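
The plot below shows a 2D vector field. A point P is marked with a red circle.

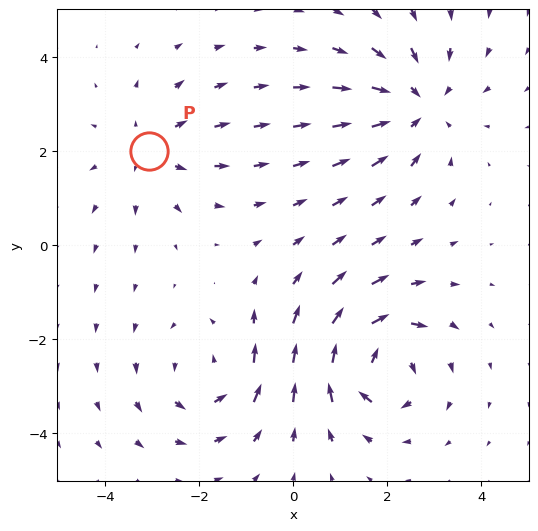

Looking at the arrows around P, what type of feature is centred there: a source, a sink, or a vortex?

At P (-3.1, 2.0) the arrows spread outward. Divergence about +3, curl ≈0 — positive divergence with near-zero curl is a source.

source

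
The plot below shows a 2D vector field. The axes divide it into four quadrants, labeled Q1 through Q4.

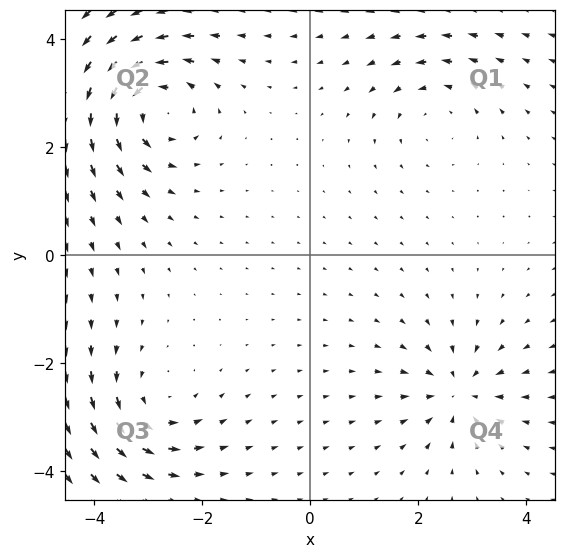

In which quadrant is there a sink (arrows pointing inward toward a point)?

Q4

The sink sits at approximately (2.7, -2.5), which lies in quadrant Q4. The divergence there is about -4, negative as expected for a sink.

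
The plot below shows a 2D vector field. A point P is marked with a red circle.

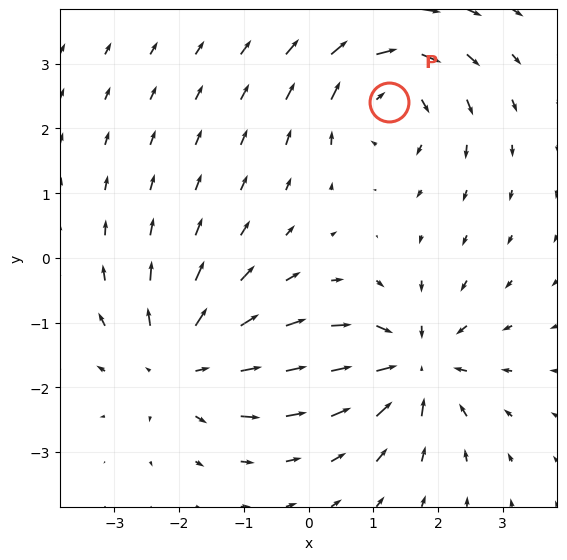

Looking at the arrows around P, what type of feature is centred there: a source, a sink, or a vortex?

vortex

At P (1.2, 2.4) the arrows circulate clockwise. Divergence ≈0, curl about -5 — near-zero divergence with nonzero curl is a vortex.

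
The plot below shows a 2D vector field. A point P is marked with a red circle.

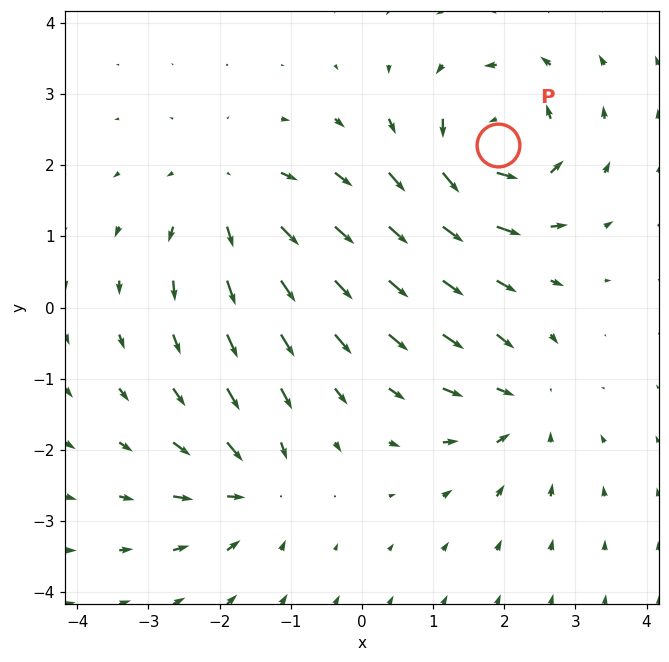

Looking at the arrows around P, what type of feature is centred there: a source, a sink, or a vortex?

vortex

At P (1.9, 2.3) the arrows circulate counterclockwise. Divergence ≈0, curl about +6 — near-zero divergence with nonzero curl is a vortex.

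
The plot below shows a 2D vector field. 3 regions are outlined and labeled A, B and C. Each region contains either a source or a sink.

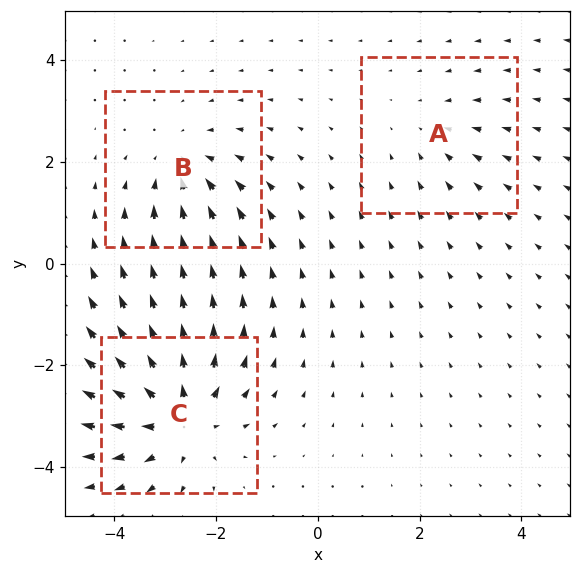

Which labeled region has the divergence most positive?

Divergence at each region's feature centre — A: about -2, B: about -3, C: about +5. Region C is most positive.

C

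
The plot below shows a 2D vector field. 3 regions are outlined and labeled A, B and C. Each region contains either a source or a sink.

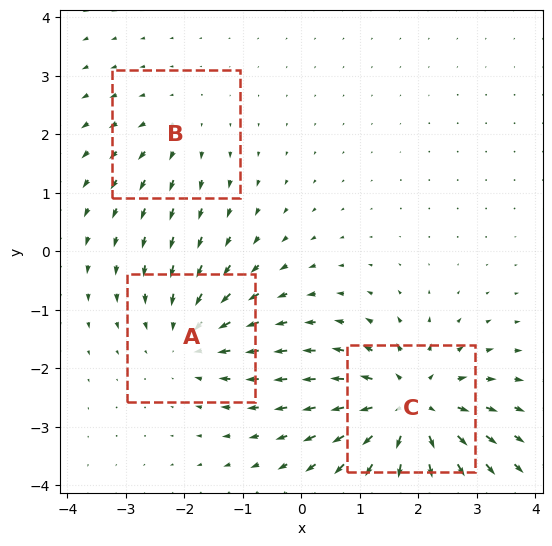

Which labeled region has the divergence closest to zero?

Divergence at each region's feature centre — A: about -3, B: about +2, C: about +5. Region B is closest to zero.

B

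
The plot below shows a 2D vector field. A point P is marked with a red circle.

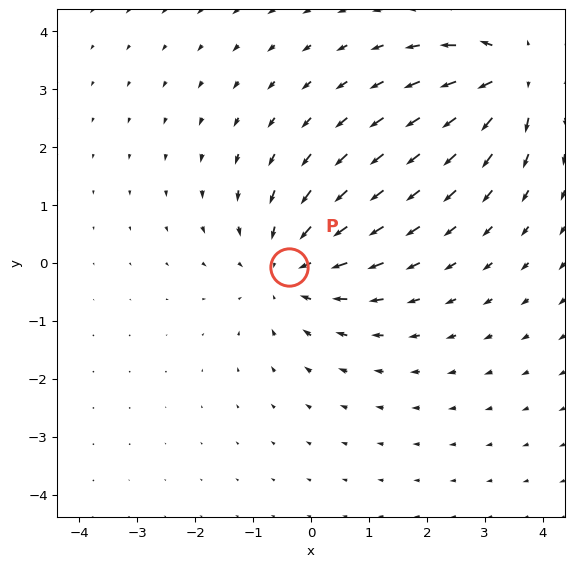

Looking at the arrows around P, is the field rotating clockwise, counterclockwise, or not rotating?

Near P at (-0.4, -0.1) the arrows show no circulation. The curl there is ≈0.

not rotating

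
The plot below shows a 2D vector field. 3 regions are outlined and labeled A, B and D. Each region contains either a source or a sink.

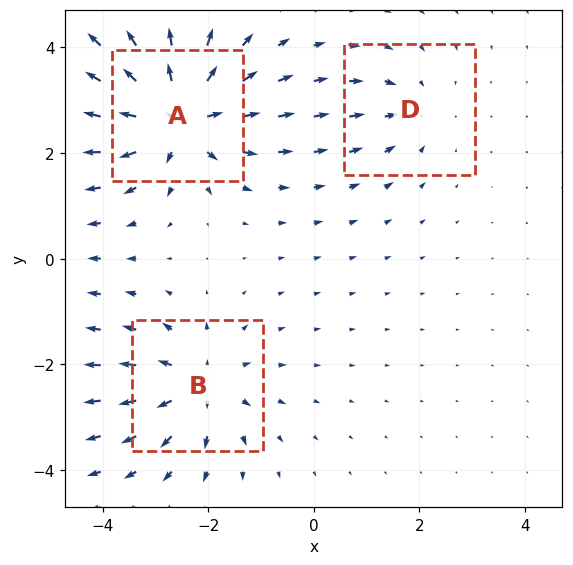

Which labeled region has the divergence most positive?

A

Divergence at each region's feature centre — A: about +5, B: about +4, D: about -2. Region A is most positive.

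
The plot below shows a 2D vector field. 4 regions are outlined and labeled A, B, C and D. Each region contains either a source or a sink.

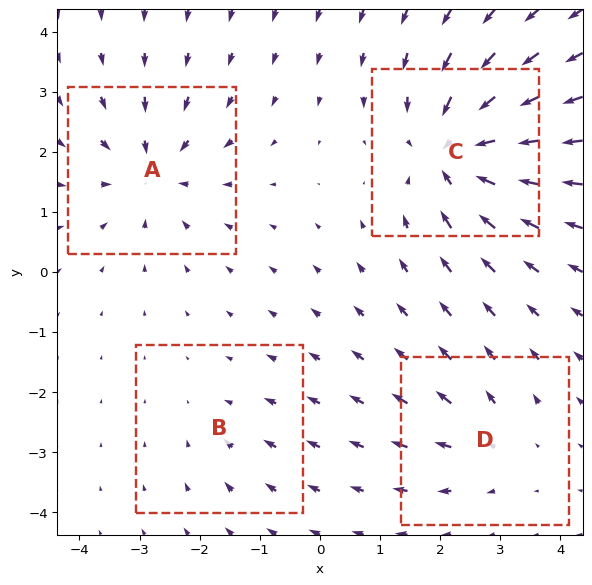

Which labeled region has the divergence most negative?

C

Divergence at each region's feature centre — A: about -5, B: about -2, C: about -8, D: about +3. Region C is most negative.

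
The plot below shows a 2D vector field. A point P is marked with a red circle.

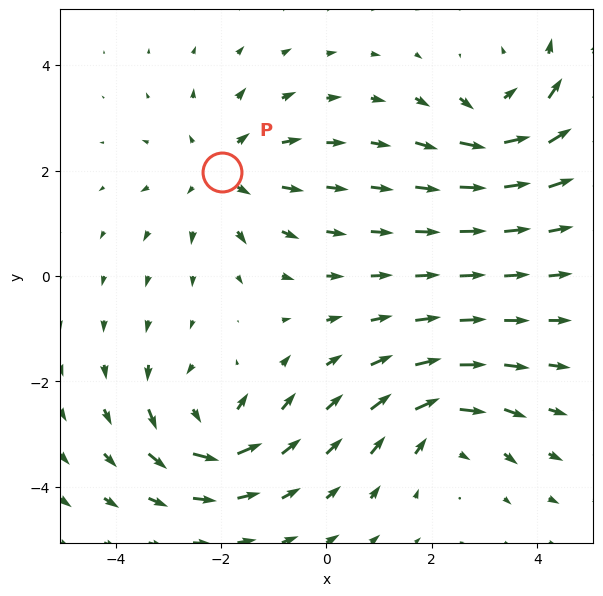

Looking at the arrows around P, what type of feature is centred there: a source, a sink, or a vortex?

At P (-2.0, 2.0) the arrows spread outward. Divergence about +3, curl ≈0 — positive divergence with near-zero curl is a source.

source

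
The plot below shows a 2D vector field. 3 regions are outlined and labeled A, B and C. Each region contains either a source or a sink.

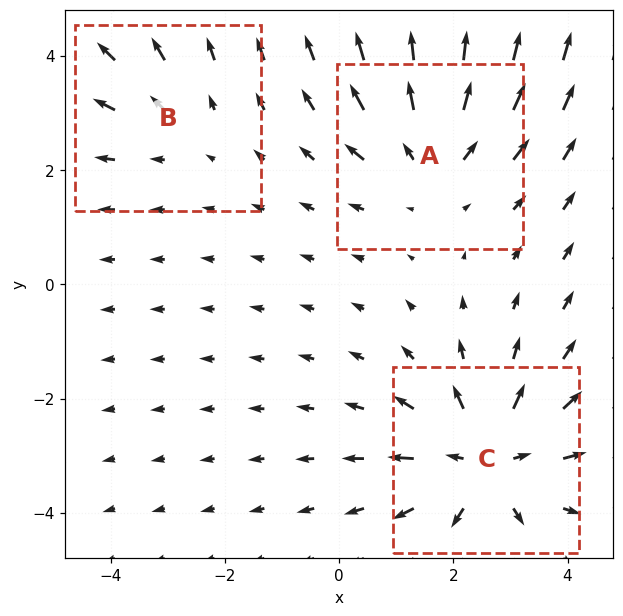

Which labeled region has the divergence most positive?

Divergence at each region's feature centre — A: about +3, B: about +2, C: about +4. Region C is most positive.

C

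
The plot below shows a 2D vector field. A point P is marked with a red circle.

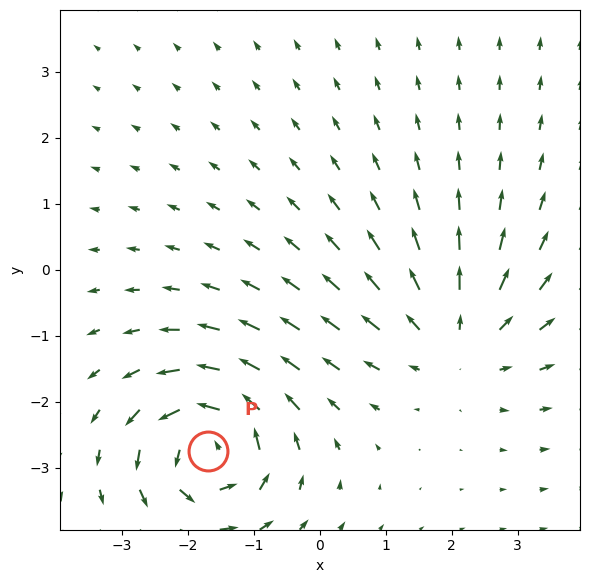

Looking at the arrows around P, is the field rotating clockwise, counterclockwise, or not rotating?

Near P at (-1.7, -2.7) the arrows circulate counterclockwise. The curl (z-component) there is about +5; positive curl means counterclockwise rotation.

counterclockwise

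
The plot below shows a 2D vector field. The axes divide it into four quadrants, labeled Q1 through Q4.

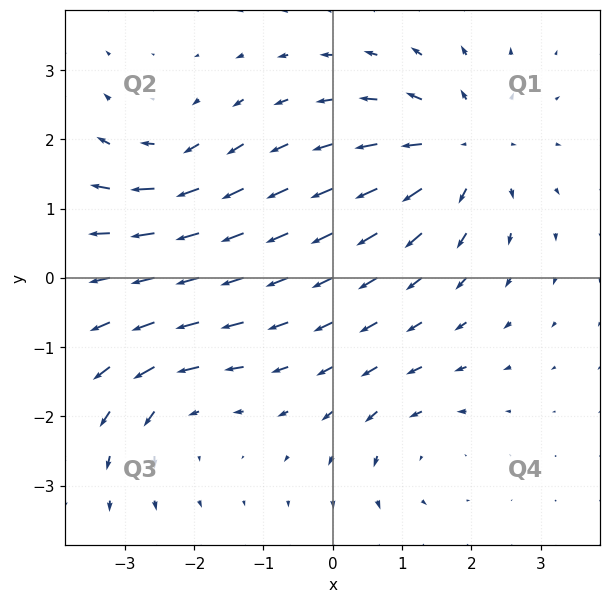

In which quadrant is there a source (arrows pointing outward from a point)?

Q1

The source sits at approximately (1.9, 1.8), which lies in quadrant Q1. The divergence there is about +5, positive as expected for a source.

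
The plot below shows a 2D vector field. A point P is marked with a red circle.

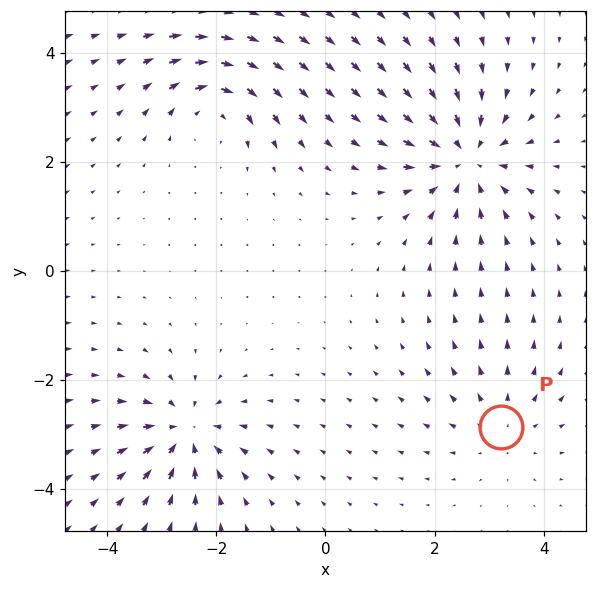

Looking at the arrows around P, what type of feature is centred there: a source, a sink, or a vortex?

At P (3.2, -2.9) the arrows spread outward. Divergence about +2, curl ≈0 — positive divergence with near-zero curl is a source.

source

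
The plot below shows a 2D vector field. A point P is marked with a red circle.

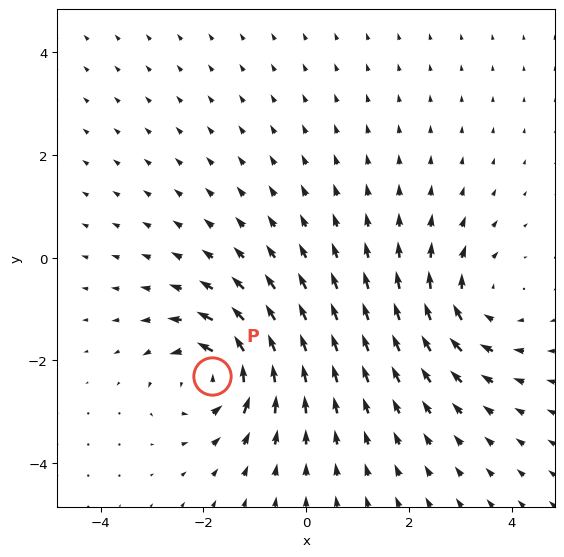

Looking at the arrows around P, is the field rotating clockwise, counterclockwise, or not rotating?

Near P at (-1.8, -2.3) the arrows circulate counterclockwise. The curl (z-component) there is about +5; positive curl means counterclockwise rotation.

counterclockwise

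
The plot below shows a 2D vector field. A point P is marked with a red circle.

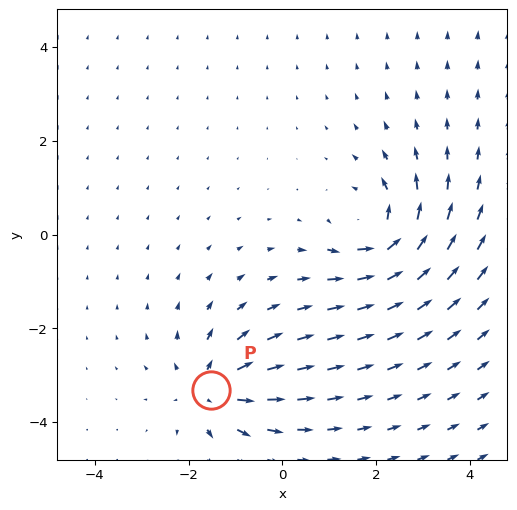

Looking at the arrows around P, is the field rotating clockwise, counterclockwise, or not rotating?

not rotating

Near P at (-1.5, -3.3) the arrows show no circulation. The curl there is ≈0.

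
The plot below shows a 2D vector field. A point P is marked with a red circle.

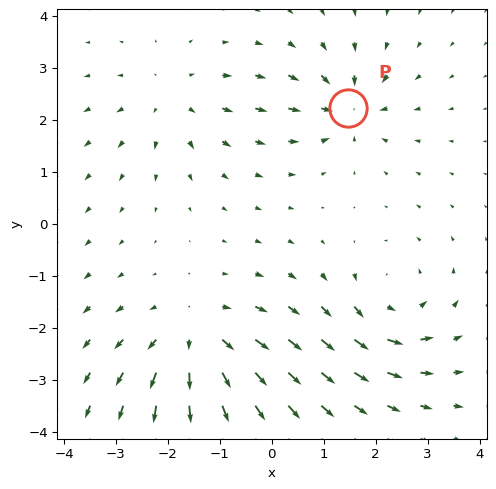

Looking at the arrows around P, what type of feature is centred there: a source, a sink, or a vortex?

At P (1.5, 2.2) the arrows converge inward. Divergence about -5, curl ≈0 — negative divergence with near-zero curl is a sink.

sink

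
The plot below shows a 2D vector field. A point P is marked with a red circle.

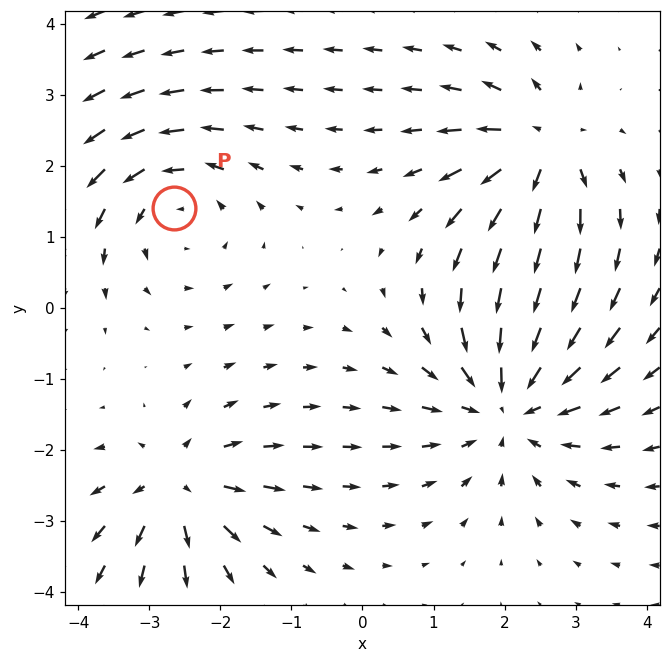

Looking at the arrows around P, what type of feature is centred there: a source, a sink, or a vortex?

vortex

At P (-2.6, 1.4) the arrows circulate counterclockwise. Divergence ≈0, curl about +3 — near-zero divergence with nonzero curl is a vortex.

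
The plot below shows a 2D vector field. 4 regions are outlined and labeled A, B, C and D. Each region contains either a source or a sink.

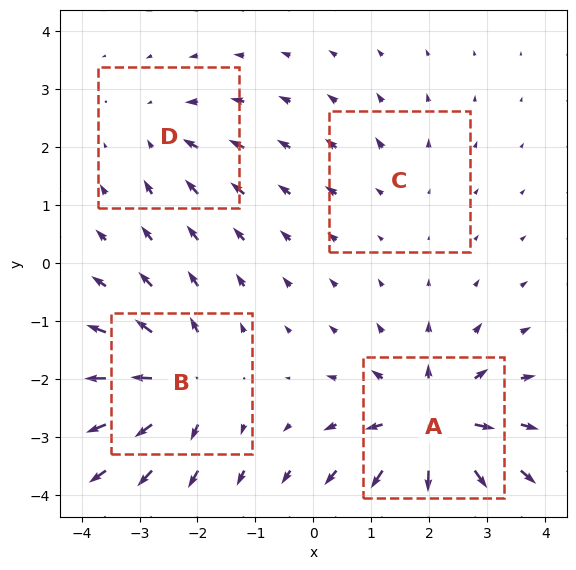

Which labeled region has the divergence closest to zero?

Divergence at each region's feature centre — A: about +8, B: about +6, C: about +2, D: about -3. Region C is closest to zero.

C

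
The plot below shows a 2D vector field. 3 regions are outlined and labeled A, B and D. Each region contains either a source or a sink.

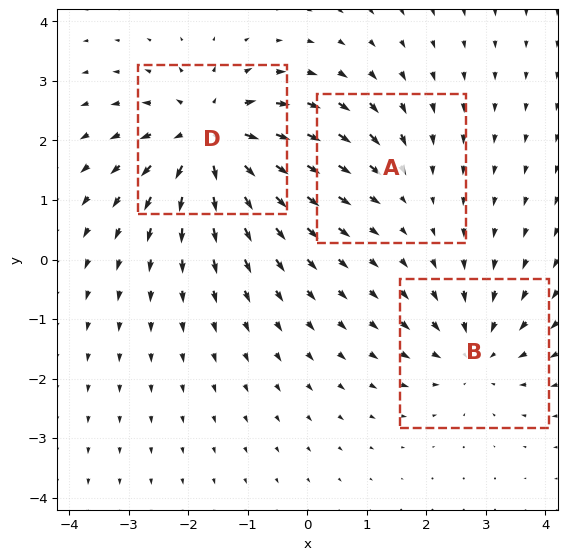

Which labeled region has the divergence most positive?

Divergence at each region's feature centre — A: about -2, B: about -3, D: about +6. Region D is most positive.

D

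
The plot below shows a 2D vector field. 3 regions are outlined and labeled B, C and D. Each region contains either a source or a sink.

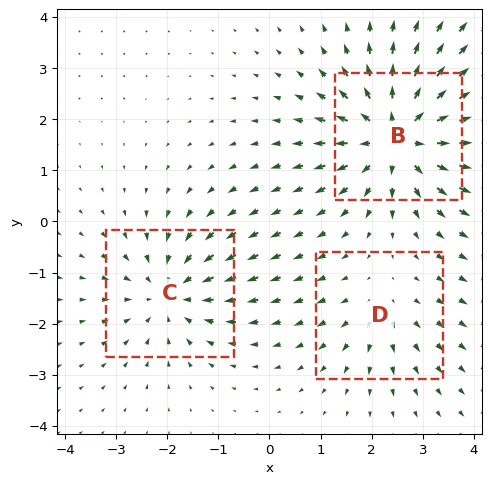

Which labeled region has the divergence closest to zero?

D

Divergence at each region's feature centre — B: about +5, C: about -3, D: about +2. Region D is closest to zero.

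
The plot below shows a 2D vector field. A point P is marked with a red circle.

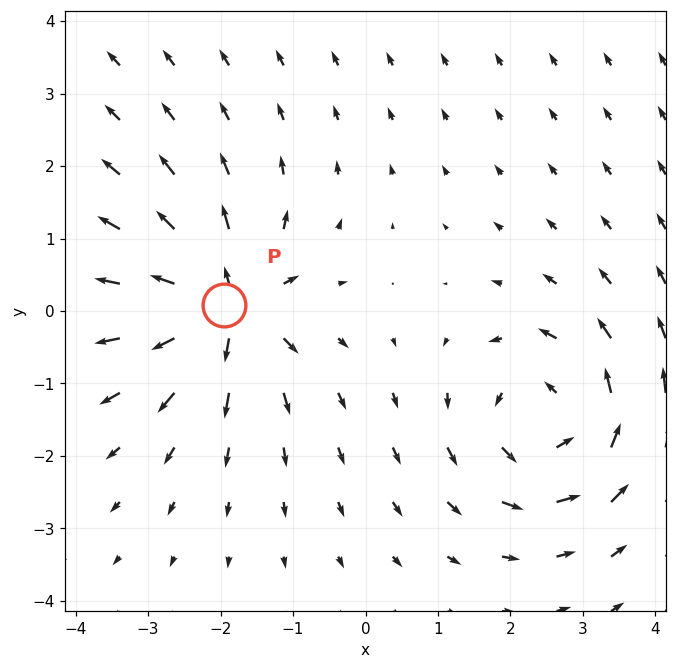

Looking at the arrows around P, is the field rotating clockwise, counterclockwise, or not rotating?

not rotating

Near P at (-1.9, 0.1) the arrows show no circulation. The curl there is ≈0.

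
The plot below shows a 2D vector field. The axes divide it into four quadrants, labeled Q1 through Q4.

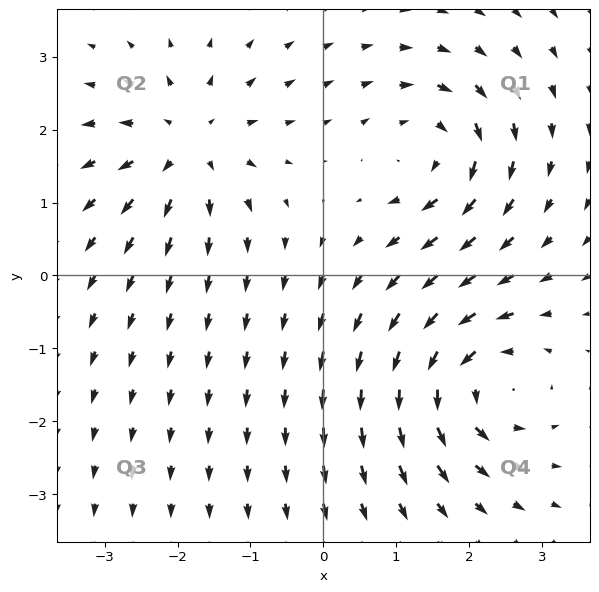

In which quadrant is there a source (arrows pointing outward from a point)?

The source sits at approximately (-1.9, 1.8), which lies in quadrant Q2. The divergence there is about +4, positive as expected for a source.

Q2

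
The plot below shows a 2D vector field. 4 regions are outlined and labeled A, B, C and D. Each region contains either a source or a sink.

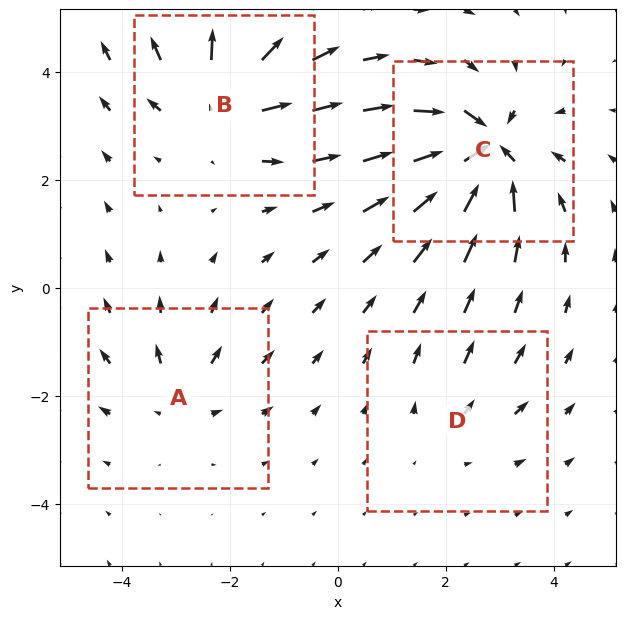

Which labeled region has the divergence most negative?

C

Divergence at each region's feature centre — A: about +4, B: about +6, C: about -8, D: about +2. Region C is most negative.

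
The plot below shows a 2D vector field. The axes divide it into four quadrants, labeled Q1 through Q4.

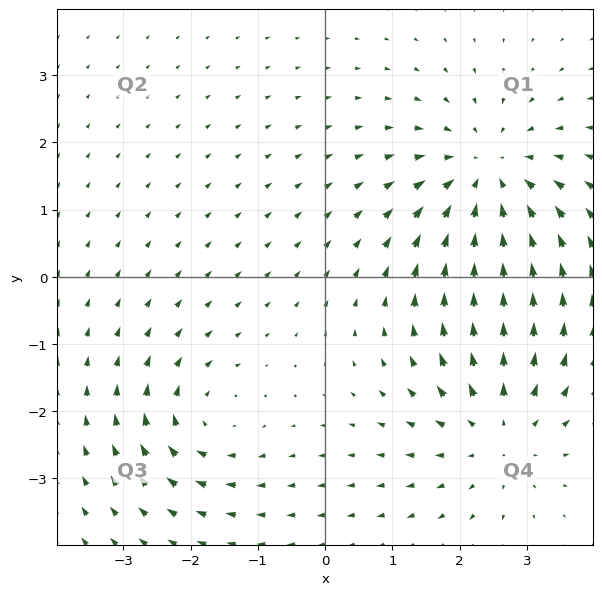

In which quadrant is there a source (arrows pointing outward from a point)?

Q4

The source sits at approximately (2.6, -2.3), which lies in quadrant Q4. The divergence there is about +3, positive as expected for a source.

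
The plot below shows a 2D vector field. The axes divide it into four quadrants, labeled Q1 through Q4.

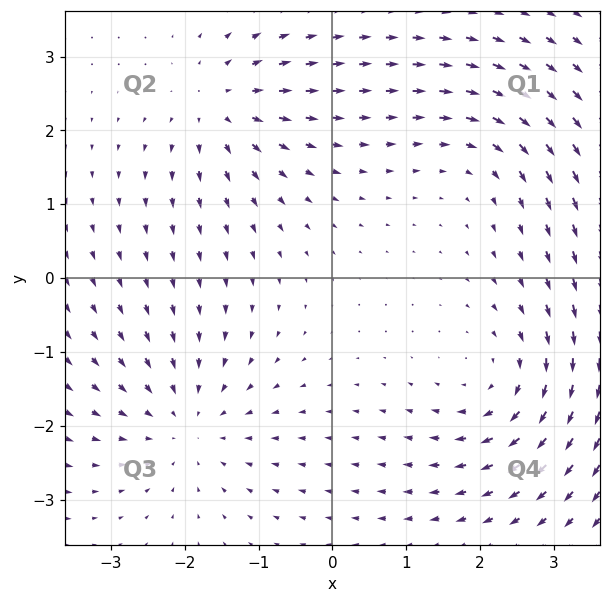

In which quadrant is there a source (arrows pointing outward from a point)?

The source sits at approximately (-1.5, 2.3), which lies in quadrant Q2. The divergence there is about +4, positive as expected for a source.

Q2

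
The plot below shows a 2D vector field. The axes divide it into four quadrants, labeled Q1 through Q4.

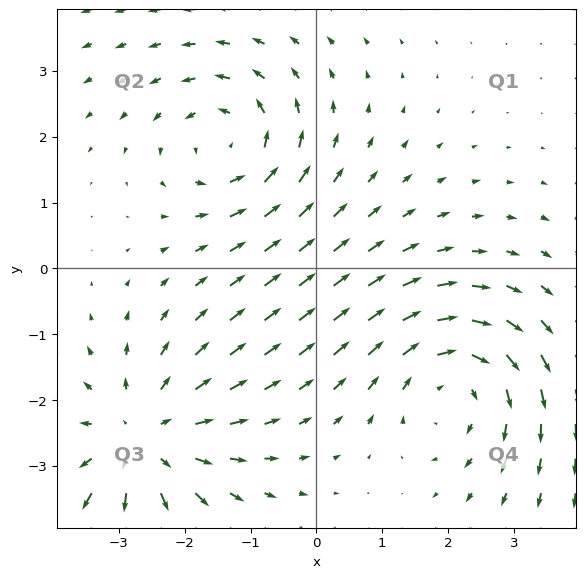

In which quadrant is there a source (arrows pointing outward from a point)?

Q3

The source sits at approximately (-2.7, -2.6), which lies in quadrant Q3. The divergence there is about +4, positive as expected for a source.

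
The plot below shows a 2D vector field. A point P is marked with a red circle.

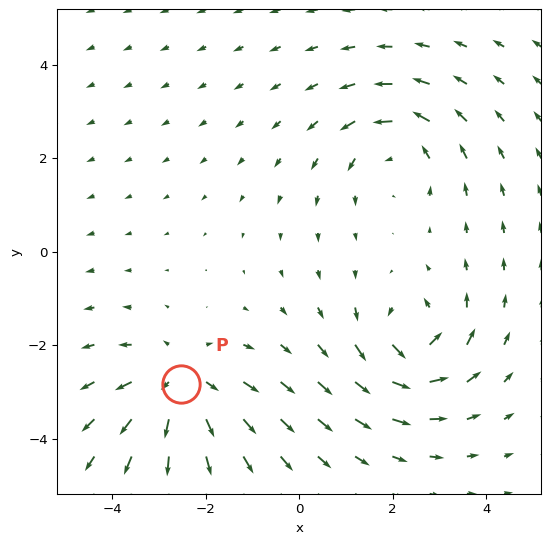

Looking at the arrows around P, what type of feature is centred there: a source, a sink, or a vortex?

At P (-2.5, -2.8) the arrows spread outward. Divergence about +3, curl ≈0 — positive divergence with near-zero curl is a source.

source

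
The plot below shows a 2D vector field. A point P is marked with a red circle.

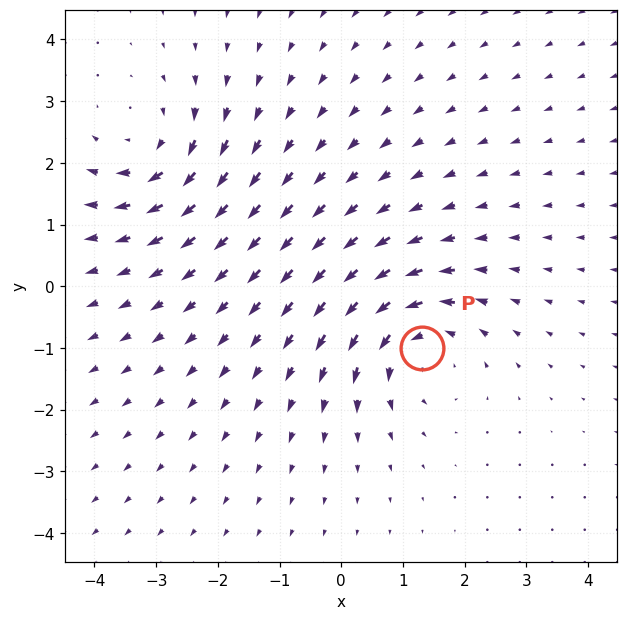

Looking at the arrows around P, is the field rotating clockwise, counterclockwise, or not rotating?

Near P at (1.3, -1.0) the arrows circulate counterclockwise. The curl (z-component) there is about +4; positive curl means counterclockwise rotation.

counterclockwise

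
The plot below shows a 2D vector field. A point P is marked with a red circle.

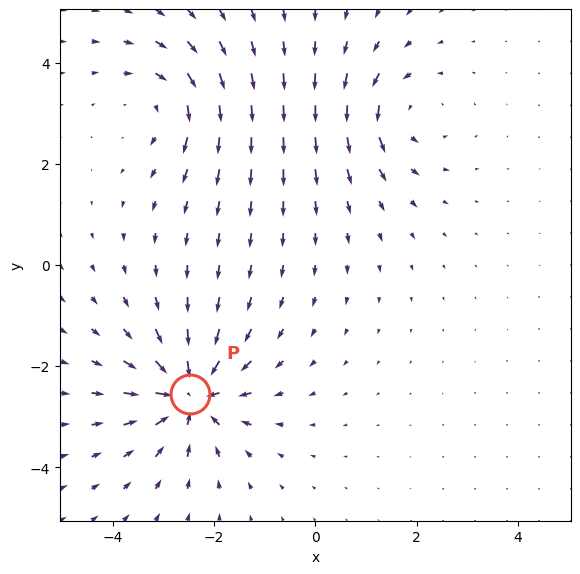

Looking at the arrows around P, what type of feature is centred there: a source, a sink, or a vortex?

At P (-2.5, -2.6) the arrows converge inward. Divergence about -6, curl ≈0 — negative divergence with near-zero curl is a sink.

sink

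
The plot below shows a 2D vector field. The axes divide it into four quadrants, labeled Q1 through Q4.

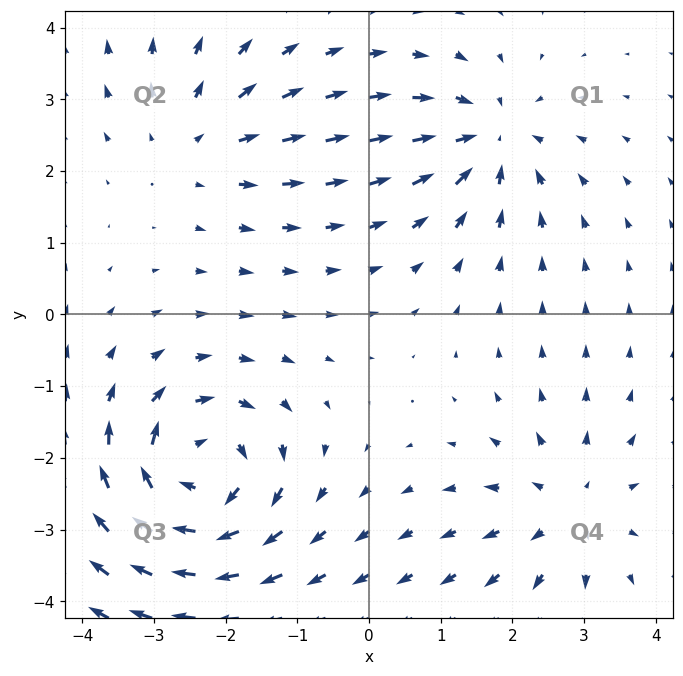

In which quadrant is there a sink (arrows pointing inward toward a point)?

Q1

The sink sits at approximately (1.7, 2.5), which lies in quadrant Q1. The divergence there is about -4, negative as expected for a sink.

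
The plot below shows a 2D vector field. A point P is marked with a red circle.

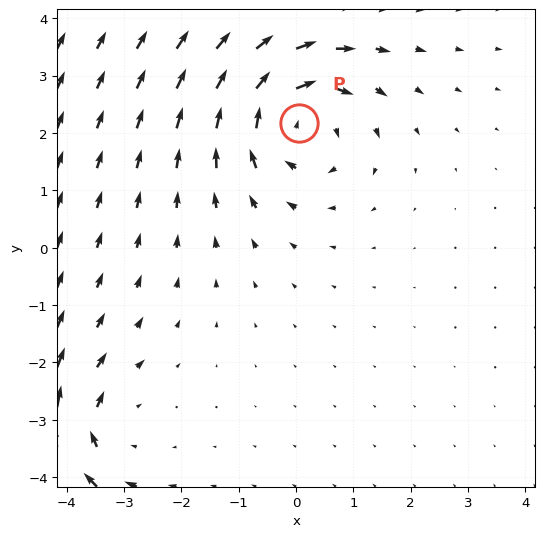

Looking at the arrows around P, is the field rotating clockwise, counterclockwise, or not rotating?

clockwise

Near P at (0.0, 2.2) the arrows circulate clockwise. The curl (z-component) there is about -5; negative curl means clockwise rotation.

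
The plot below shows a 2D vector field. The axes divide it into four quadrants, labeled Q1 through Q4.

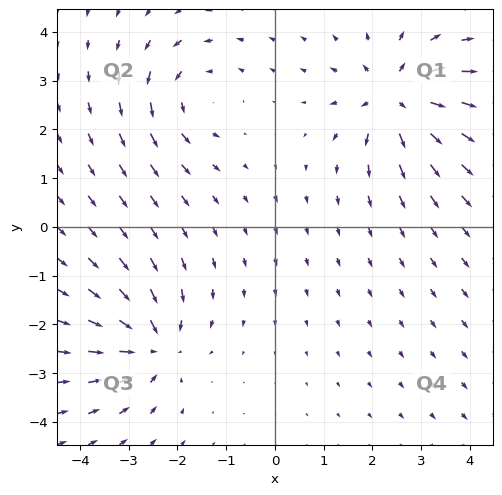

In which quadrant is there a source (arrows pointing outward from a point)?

The source sits at approximately (2.5, 2.7), which lies in quadrant Q1. The divergence there is about +6, positive as expected for a source.

Q1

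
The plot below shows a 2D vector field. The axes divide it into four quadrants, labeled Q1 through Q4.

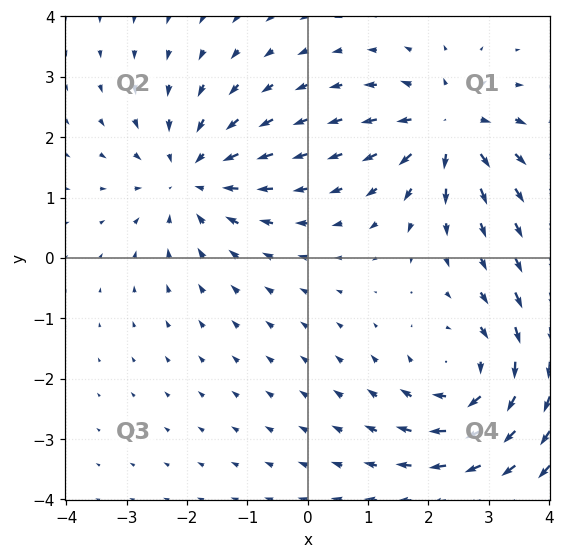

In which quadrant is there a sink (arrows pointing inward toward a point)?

Q2

The sink sits at approximately (-1.9, 1.3), which lies in quadrant Q2. The divergence there is about -3, negative as expected for a sink.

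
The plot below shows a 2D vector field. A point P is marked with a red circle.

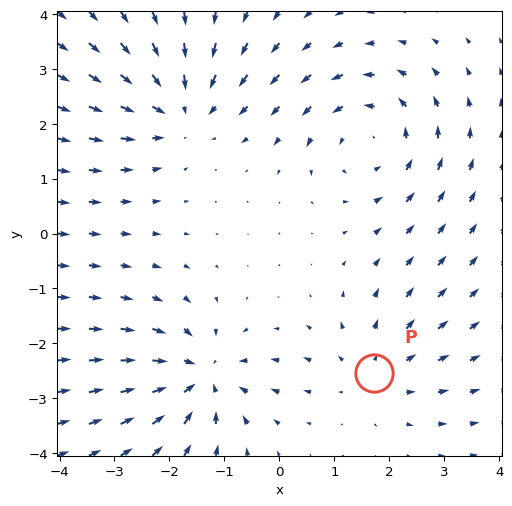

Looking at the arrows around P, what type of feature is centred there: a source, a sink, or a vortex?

At P (1.7, -2.5) the arrows spread outward. Divergence about +2, curl ≈0 — positive divergence with near-zero curl is a source.

source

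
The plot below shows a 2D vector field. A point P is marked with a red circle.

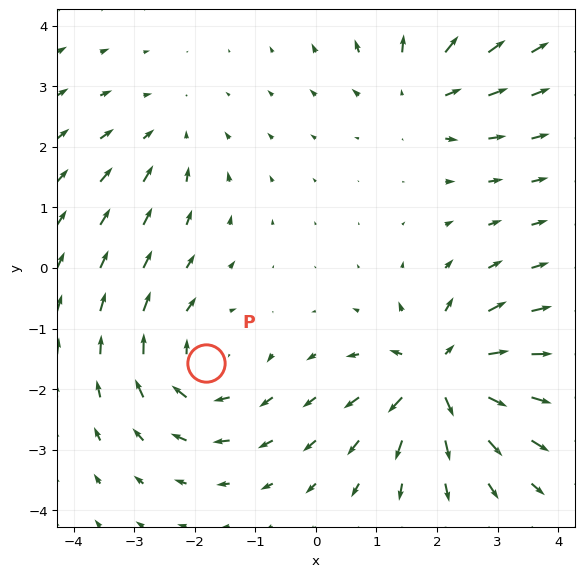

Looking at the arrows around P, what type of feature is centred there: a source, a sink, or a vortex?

vortex

At P (-1.8, -1.6) the arrows circulate clockwise. Divergence ≈0, curl about -4 — near-zero divergence with nonzero curl is a vortex.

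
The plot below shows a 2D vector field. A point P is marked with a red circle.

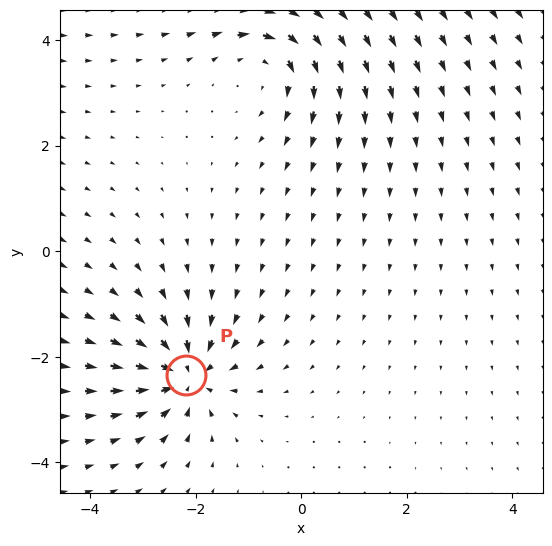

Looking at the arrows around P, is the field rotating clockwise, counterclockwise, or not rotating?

Near P at (-2.2, -2.3) the arrows show no circulation. The curl there is ≈0.

not rotating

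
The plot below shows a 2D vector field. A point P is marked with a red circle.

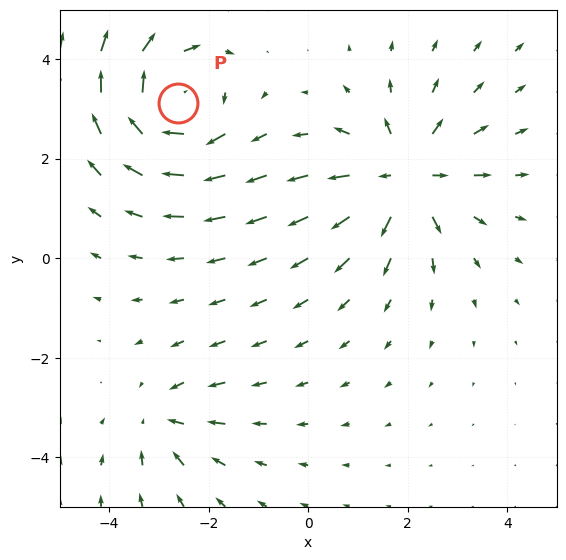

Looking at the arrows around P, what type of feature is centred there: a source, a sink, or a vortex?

vortex

At P (-2.6, 3.1) the arrows circulate clockwise. Divergence ≈0, curl about -5 — near-zero divergence with nonzero curl is a vortex.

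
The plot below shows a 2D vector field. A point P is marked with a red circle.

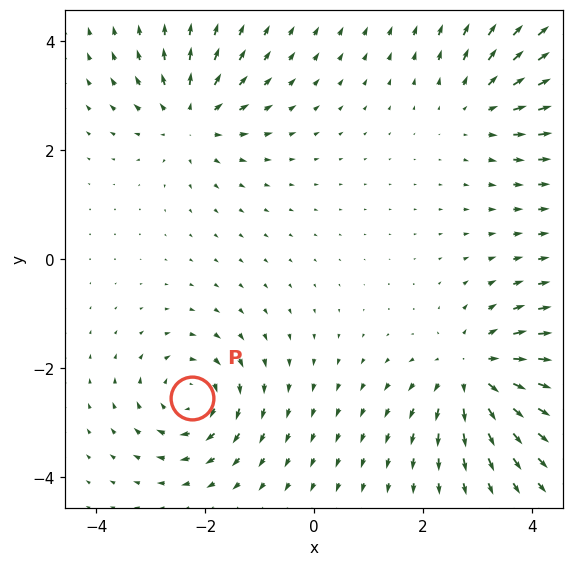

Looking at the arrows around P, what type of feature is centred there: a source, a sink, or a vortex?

vortex

At P (-2.2, -2.6) the arrows circulate clockwise. Divergence ≈0, curl about -5 — near-zero divergence with nonzero curl is a vortex.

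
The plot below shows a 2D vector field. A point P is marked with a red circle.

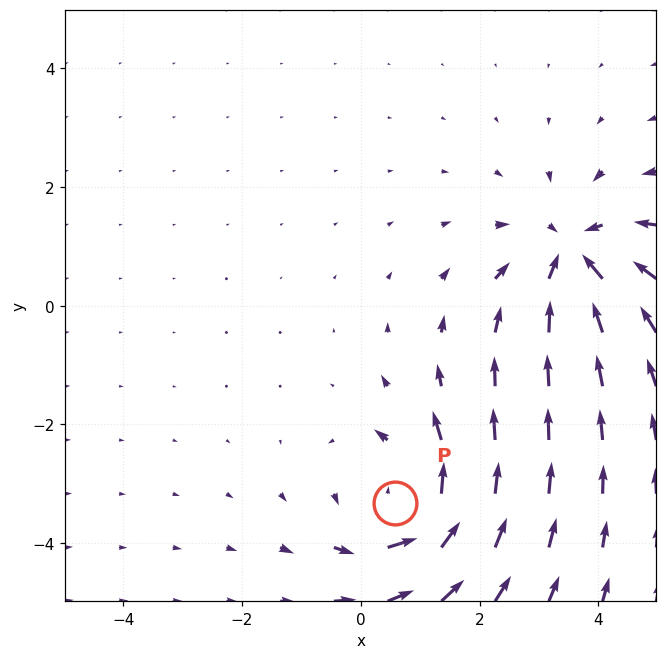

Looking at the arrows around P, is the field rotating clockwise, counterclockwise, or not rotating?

counterclockwise

Near P at (0.6, -3.3) the arrows circulate counterclockwise. The curl (z-component) there is about +5; positive curl means counterclockwise rotation.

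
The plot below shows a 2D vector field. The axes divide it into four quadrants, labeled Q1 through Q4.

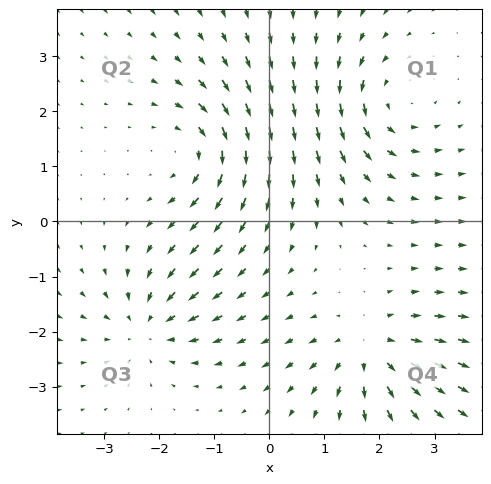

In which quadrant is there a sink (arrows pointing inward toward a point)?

The sink sits at approximately (-2.2, -1.9), which lies in quadrant Q3. The divergence there is about -5, negative as expected for a sink.

Q3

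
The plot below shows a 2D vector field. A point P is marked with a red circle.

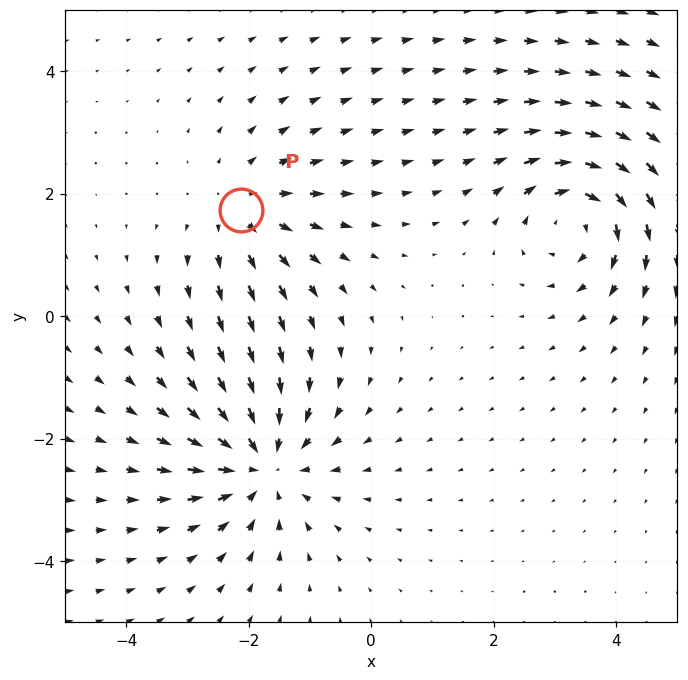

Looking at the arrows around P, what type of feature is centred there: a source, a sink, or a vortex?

At P (-2.1, 1.7) the arrows spread outward. Divergence about +3, curl ≈0 — positive divergence with near-zero curl is a source.

source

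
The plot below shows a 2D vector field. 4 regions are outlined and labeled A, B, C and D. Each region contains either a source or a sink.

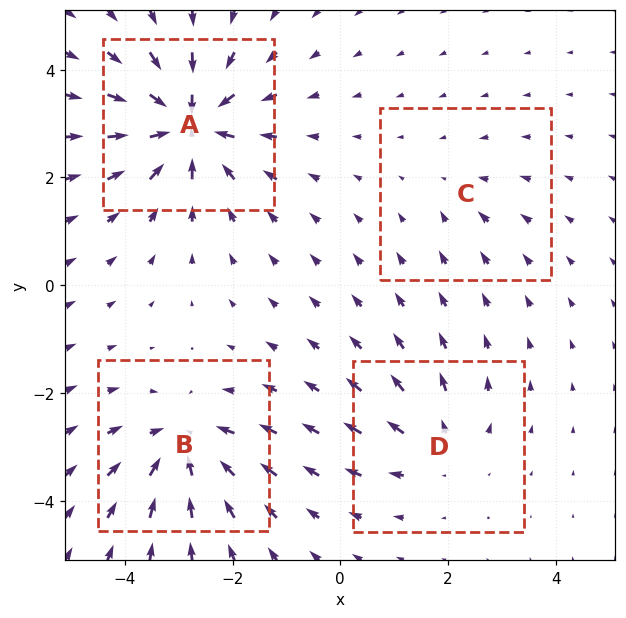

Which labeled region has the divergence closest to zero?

Divergence at each region's feature centre — A: about -8, B: about -6, C: about -2, D: about +4. Region C is closest to zero.

C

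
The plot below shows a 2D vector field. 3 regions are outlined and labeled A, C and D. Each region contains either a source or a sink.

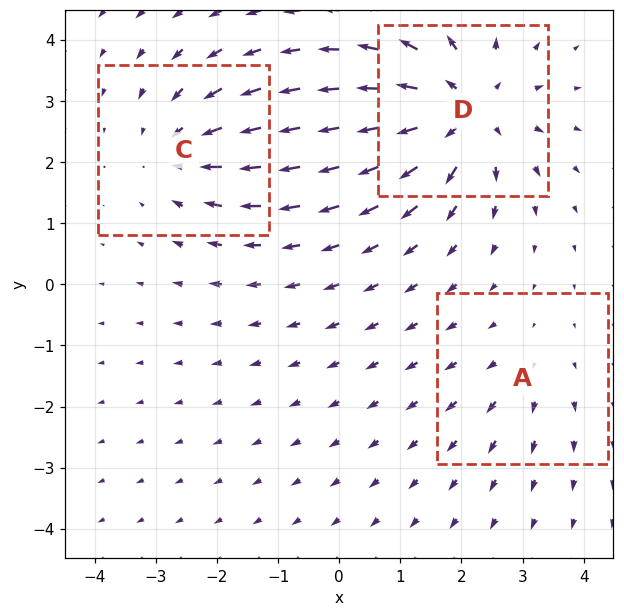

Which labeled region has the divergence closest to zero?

Divergence at each region's feature centre — A: about +2, C: about -3, D: about +5. Region A is closest to zero.

A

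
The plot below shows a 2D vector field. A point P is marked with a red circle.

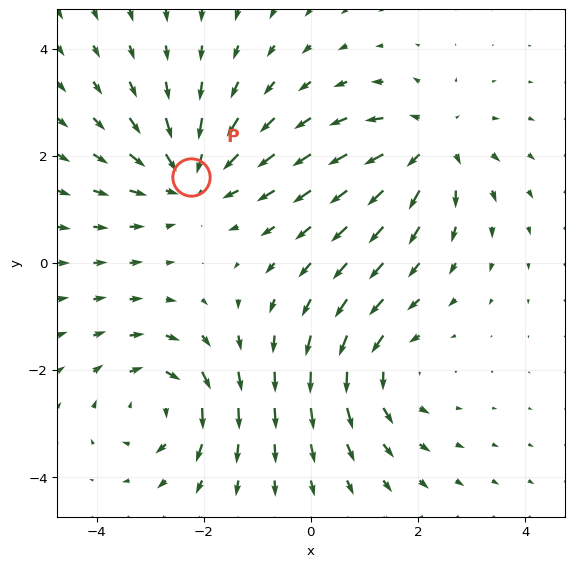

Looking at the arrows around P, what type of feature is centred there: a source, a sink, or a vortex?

At P (-2.2, 1.6) the arrows converge inward. Divergence about -4, curl ≈0 — negative divergence with near-zero curl is a sink.

sink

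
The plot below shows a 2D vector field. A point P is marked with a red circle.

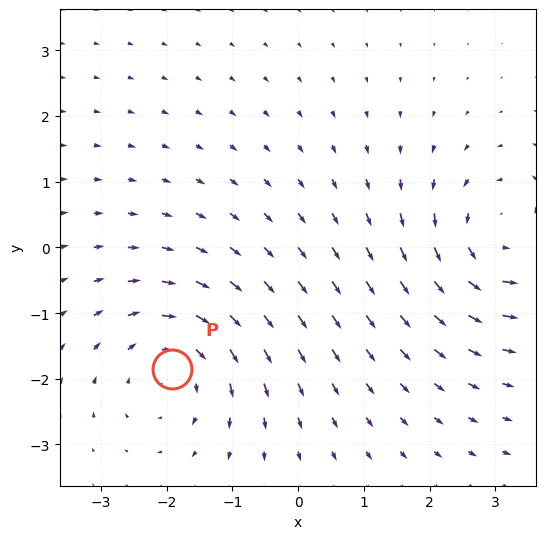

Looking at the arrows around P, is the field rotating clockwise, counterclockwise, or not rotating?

Near P at (-1.9, -1.8) the arrows circulate clockwise. The curl (z-component) there is about -3; negative curl means clockwise rotation.

clockwise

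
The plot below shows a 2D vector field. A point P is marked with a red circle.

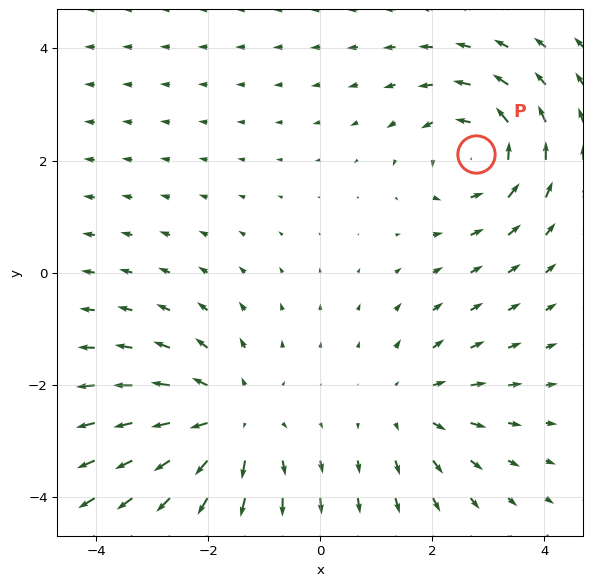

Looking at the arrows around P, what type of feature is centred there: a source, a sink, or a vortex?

vortex

At P (2.8, 2.1) the arrows circulate counterclockwise. Divergence ≈0, curl about +4 — near-zero divergence with nonzero curl is a vortex.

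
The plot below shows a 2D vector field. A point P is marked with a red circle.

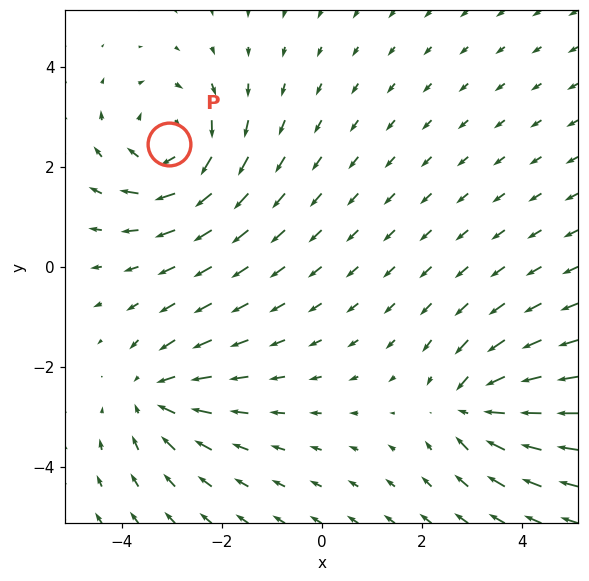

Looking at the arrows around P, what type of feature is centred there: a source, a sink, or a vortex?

At P (-3.0, 2.4) the arrows circulate clockwise. Divergence ≈0, curl about -3 — near-zero divergence with nonzero curl is a vortex.

vortex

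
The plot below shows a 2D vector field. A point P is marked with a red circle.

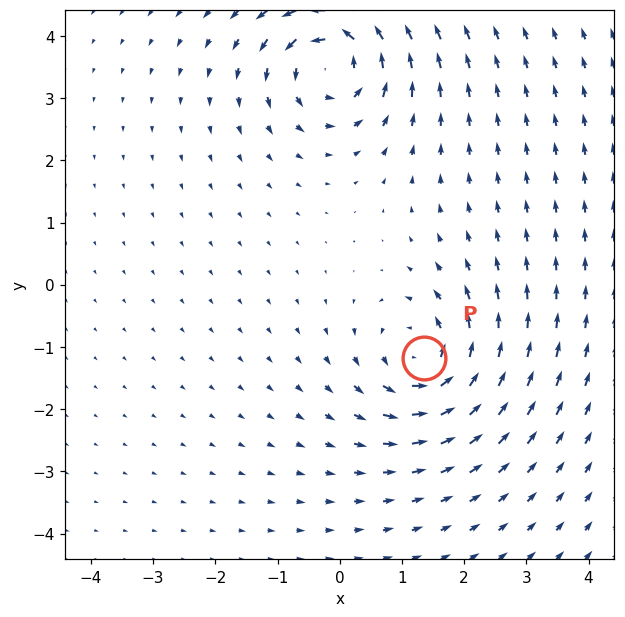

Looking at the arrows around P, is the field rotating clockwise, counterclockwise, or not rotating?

Near P at (1.4, -1.2) the arrows circulate counterclockwise. The curl (z-component) there is about +5; positive curl means counterclockwise rotation.

counterclockwise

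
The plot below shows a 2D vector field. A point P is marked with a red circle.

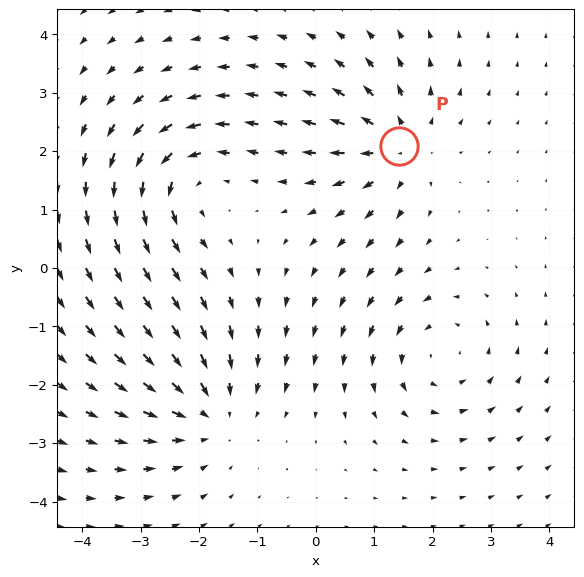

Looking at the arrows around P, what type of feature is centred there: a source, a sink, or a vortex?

source

At P (1.4, 2.1) the arrows spread outward. Divergence about +5, curl ≈0 — positive divergence with near-zero curl is a source.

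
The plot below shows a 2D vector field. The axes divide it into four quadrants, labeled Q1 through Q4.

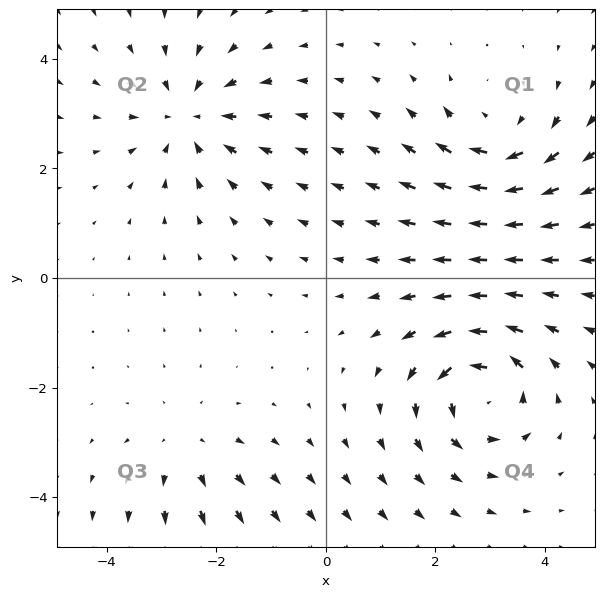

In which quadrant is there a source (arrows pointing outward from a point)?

Q3

The source sits at approximately (-2.5, -3.1), which lies in quadrant Q3. The divergence there is about +2, positive as expected for a source.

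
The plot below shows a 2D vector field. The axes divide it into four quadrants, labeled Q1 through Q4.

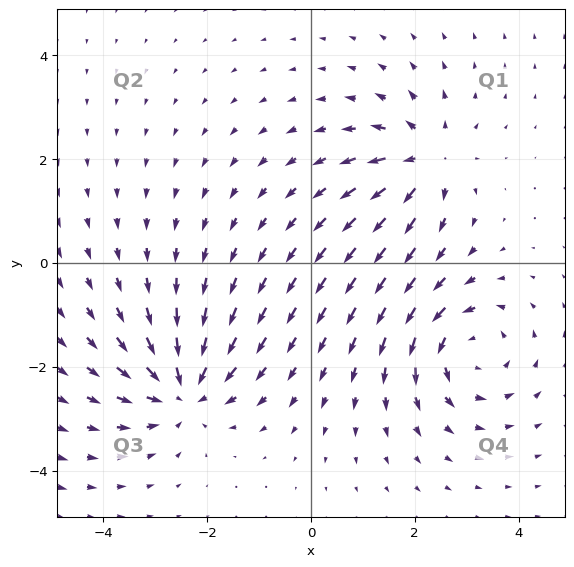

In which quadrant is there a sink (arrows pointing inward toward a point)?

Q3

The sink sits at approximately (-2.5, -2.4), which lies in quadrant Q3. The divergence there is about -6, negative as expected for a sink.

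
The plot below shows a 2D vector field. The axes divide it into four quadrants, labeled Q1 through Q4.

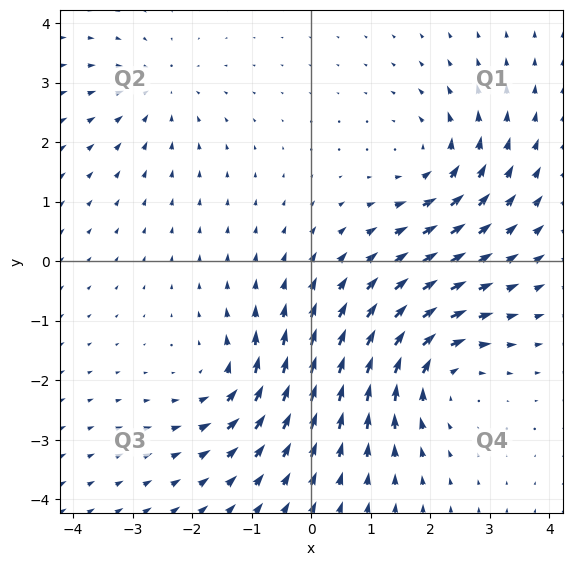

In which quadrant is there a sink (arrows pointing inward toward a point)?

The sink sits at approximately (-2.6, 2.9), which lies in quadrant Q2. The divergence there is about -3, negative as expected for a sink.

Q2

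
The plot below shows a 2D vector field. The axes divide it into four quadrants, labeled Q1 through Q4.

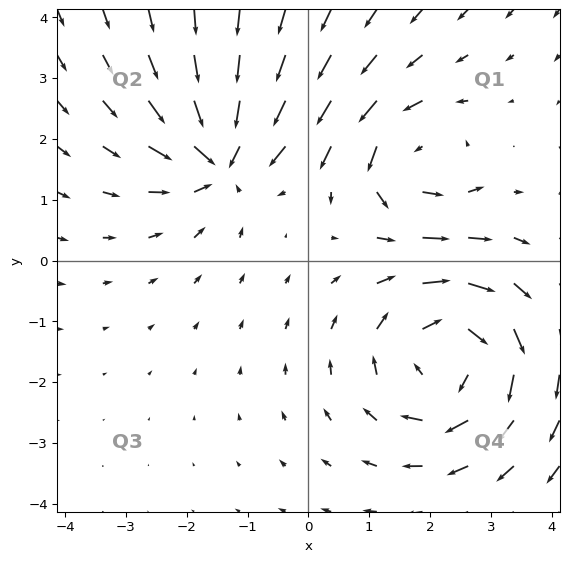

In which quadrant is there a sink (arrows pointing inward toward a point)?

Q2

The sink sits at approximately (-1.4, 1.7), which lies in quadrant Q2. The divergence there is about -5, negative as expected for a sink.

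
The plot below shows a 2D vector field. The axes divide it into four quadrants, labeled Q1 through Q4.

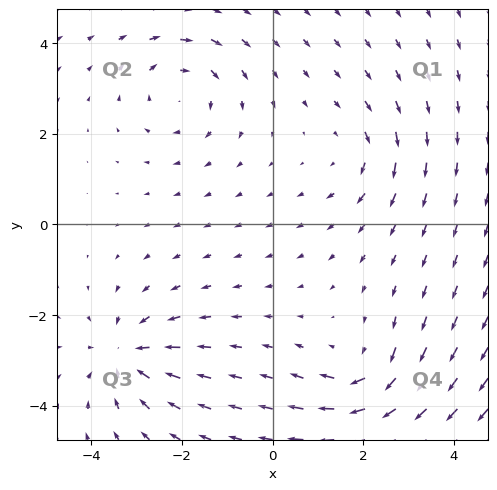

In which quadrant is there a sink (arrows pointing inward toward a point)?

The sink sits at approximately (-3.2, -2.9), which lies in quadrant Q3. The divergence there is about -6, negative as expected for a sink.

Q3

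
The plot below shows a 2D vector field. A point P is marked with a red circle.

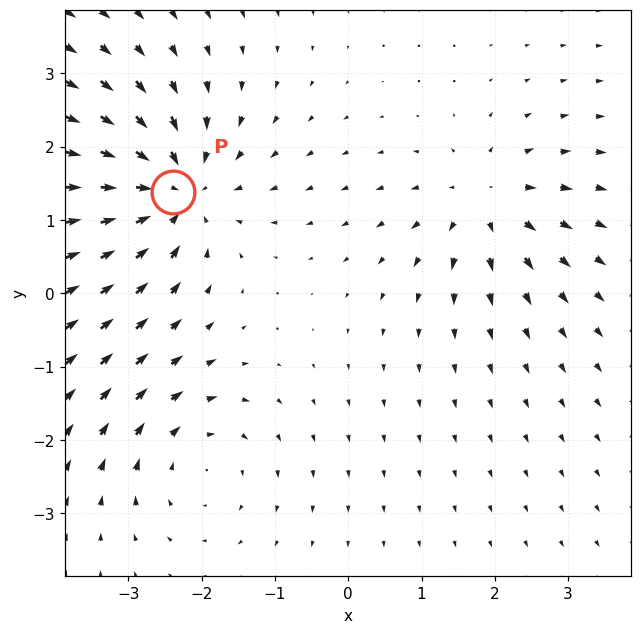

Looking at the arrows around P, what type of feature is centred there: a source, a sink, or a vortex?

At P (-2.4, 1.4) the arrows converge inward. Divergence about -5, curl ≈0 — negative divergence with near-zero curl is a sink.

sink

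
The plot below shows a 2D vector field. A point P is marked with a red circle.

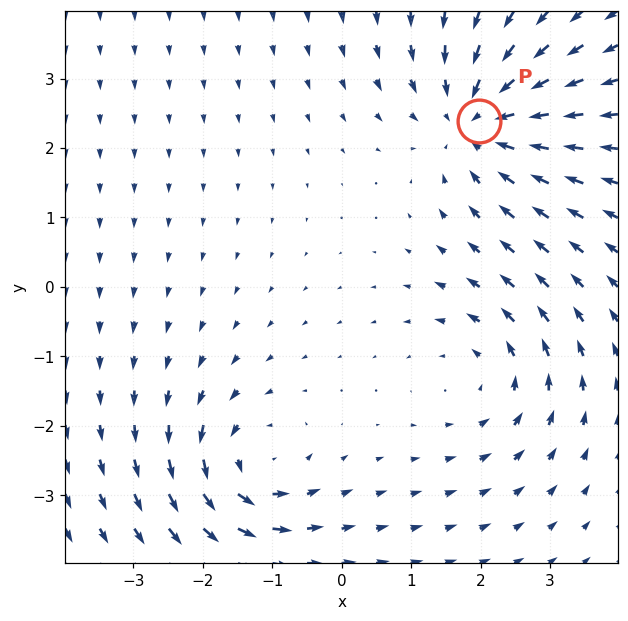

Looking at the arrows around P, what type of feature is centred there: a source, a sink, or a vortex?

At P (2.0, 2.4) the arrows converge inward. Divergence about -5, curl ≈0 — negative divergence with near-zero curl is a sink.

sink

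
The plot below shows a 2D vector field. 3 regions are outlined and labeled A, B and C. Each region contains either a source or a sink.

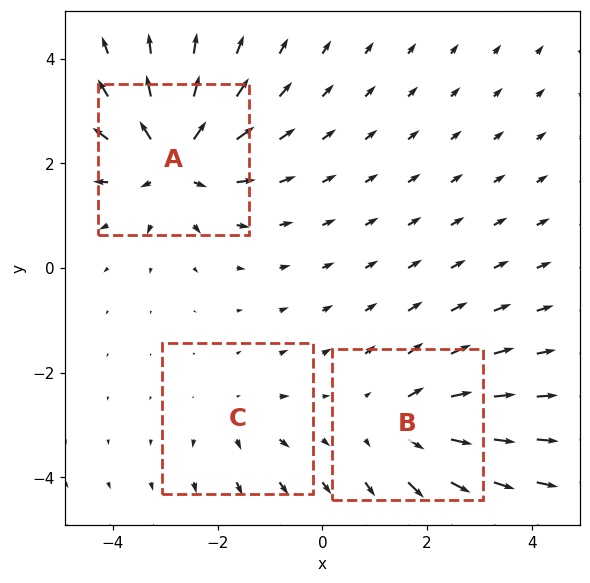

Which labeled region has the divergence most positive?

A

Divergence at each region's feature centre — A: about +5, B: about +4, C: about +2. Region A is most positive.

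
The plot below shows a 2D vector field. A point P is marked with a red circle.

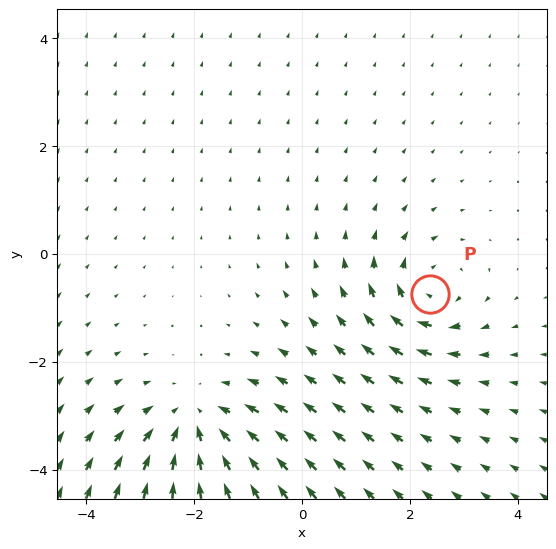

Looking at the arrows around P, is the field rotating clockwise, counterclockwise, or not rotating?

Near P at (2.4, -0.7) the arrows circulate clockwise. The curl (z-component) there is about -4; negative curl means clockwise rotation.

clockwise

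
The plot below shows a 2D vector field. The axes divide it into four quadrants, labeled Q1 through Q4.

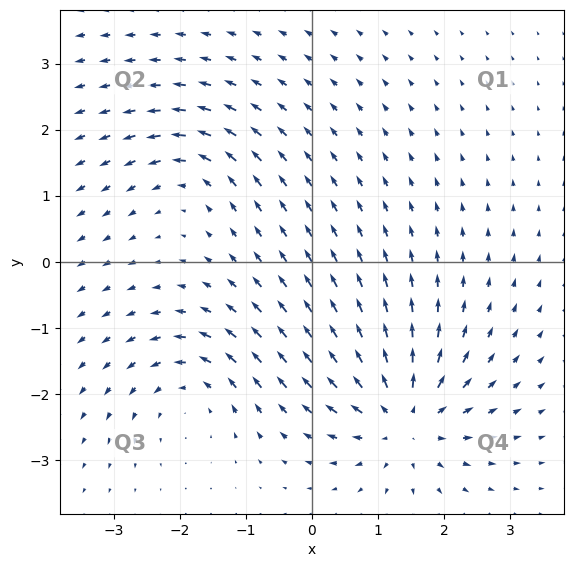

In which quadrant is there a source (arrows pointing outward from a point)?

The source sits at approximately (1.4, -2.4), which lies in quadrant Q4. The divergence there is about +6, positive as expected for a source.

Q4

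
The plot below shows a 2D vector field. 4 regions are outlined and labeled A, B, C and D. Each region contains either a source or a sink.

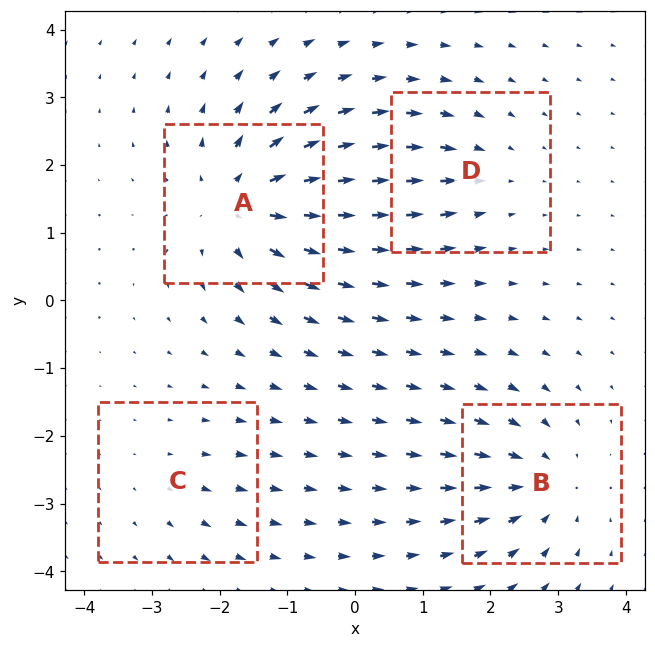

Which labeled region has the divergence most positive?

Divergence at each region's feature centre — A: about +7, B: about -5, C: about +2, D: about -3. Region A is most positive.

A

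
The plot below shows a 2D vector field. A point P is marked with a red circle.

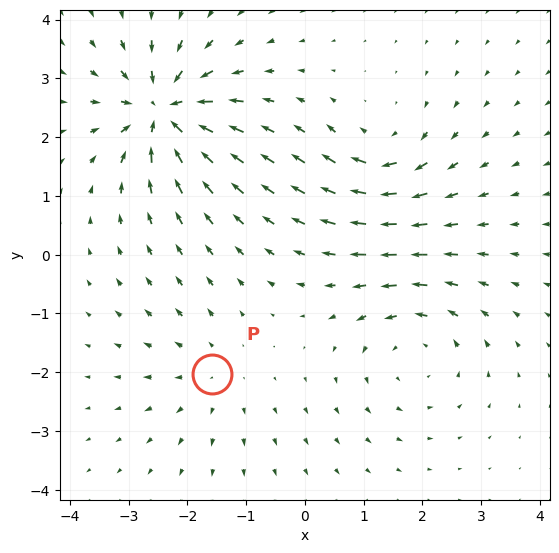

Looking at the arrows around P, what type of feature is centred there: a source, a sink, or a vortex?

At P (-1.6, -2.0) the arrows spread outward. Divergence about +2, curl ≈0 — positive divergence with near-zero curl is a source.

source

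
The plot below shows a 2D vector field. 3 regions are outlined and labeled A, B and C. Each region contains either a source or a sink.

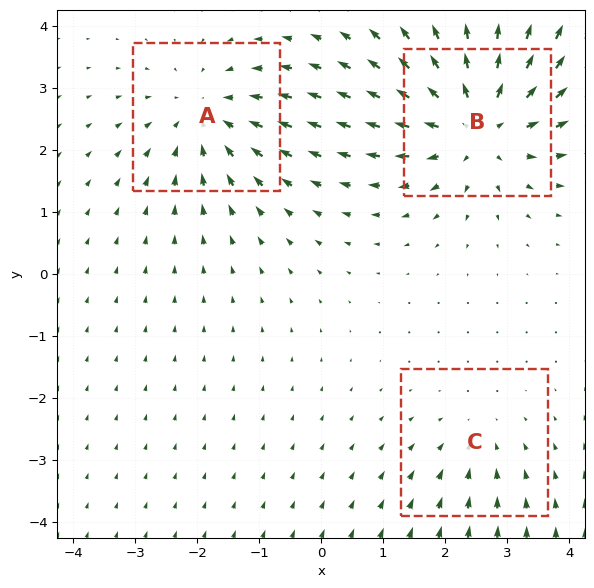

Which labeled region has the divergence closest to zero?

Divergence at each region's feature centre — A: about -3, B: about +5, C: about -2. Region C is closest to zero.

C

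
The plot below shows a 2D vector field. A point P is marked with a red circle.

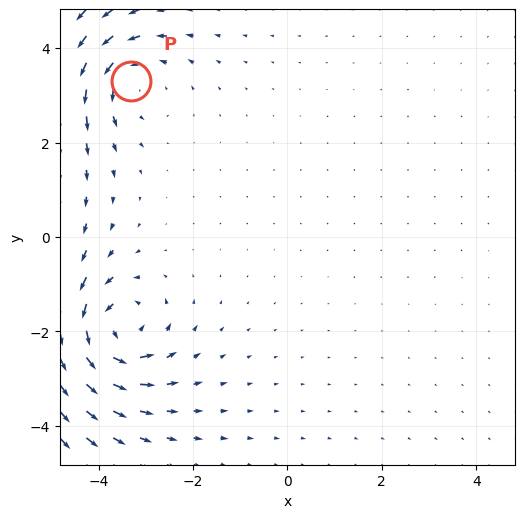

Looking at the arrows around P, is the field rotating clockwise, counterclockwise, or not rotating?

Near P at (-3.3, 3.3) the arrows circulate counterclockwise. The curl (z-component) there is about +3; positive curl means counterclockwise rotation.

counterclockwise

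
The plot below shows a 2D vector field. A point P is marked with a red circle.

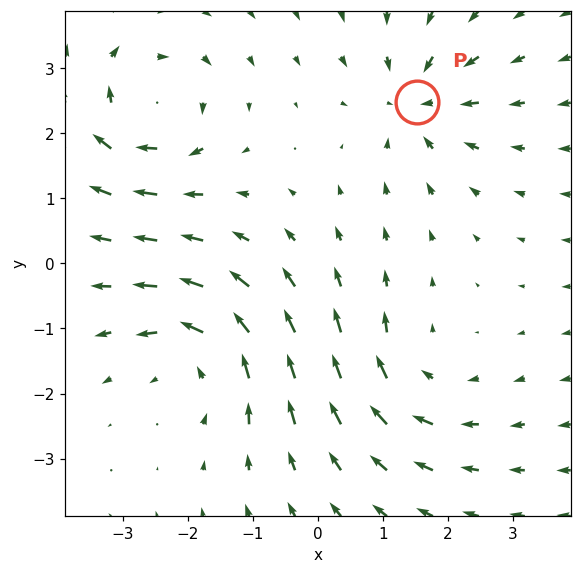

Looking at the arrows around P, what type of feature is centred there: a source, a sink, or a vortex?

At P (1.5, 2.5) the arrows converge inward. Divergence about -5, curl ≈0 — negative divergence with near-zero curl is a sink.

sink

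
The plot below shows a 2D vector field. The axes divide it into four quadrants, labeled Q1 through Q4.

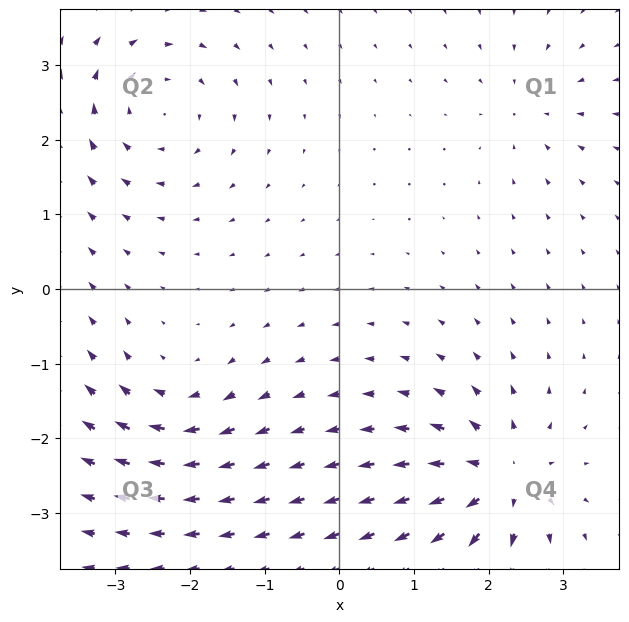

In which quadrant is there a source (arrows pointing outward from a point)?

The source sits at approximately (2.2, -2.5), which lies in quadrant Q4. The divergence there is about +7, positive as expected for a source.

Q4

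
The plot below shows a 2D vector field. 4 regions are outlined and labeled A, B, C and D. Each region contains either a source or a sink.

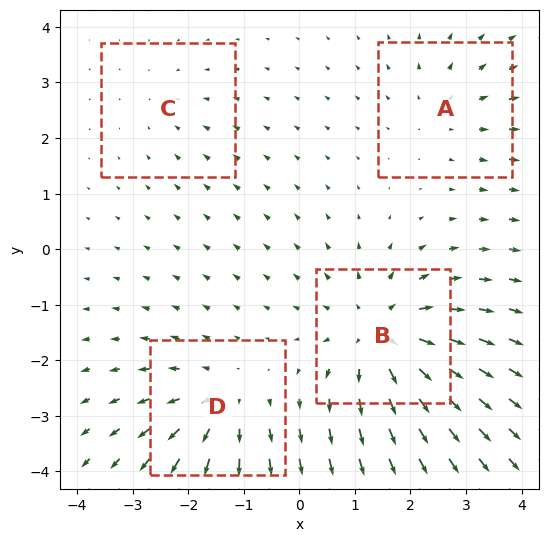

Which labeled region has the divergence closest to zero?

Divergence at each region's feature centre — A: about +3, B: about +6, C: about -2, D: about +4. Region C is closest to zero.

C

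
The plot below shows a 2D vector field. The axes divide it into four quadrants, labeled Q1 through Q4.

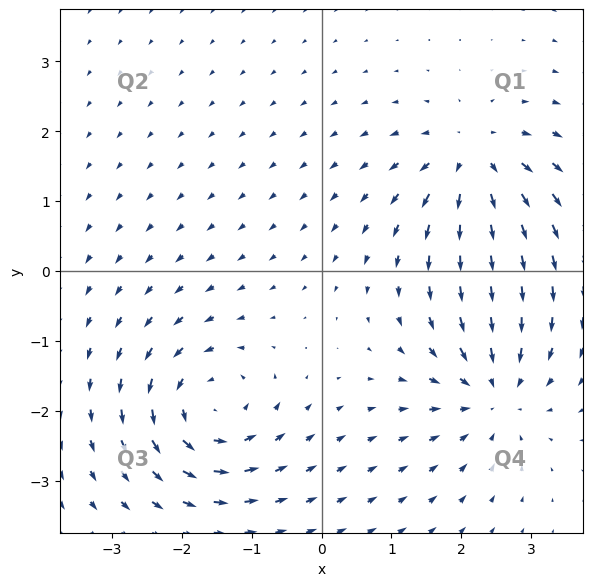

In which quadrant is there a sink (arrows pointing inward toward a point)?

Q4

The sink sits at approximately (2.5, -1.7), which lies in quadrant Q4. The divergence there is about -5, negative as expected for a sink.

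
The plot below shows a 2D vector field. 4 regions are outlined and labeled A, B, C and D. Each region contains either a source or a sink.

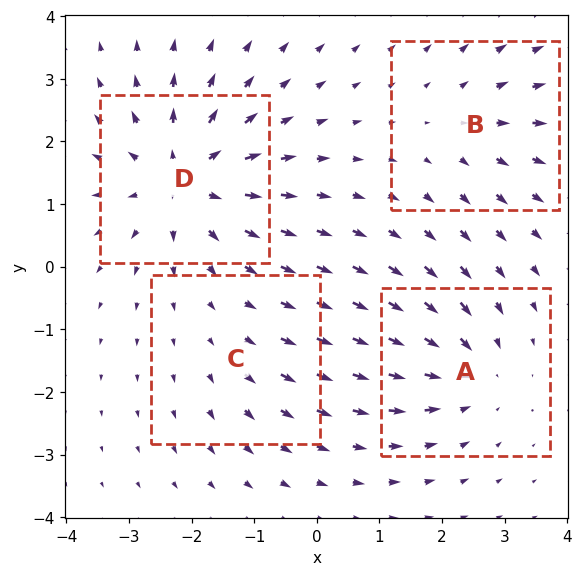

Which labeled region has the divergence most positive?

D

Divergence at each region's feature centre — A: about -4, B: about +3, C: about +2, D: about +7. Region D is most positive.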